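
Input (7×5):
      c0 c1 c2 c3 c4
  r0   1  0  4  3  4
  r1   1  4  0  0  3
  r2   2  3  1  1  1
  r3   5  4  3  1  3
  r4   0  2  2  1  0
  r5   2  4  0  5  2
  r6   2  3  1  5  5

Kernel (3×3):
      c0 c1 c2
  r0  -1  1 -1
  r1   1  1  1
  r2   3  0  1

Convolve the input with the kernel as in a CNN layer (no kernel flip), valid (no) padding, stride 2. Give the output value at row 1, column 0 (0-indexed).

The receptive field on the input at this output position is [2 3 1 / 5 4 3 / 0 2 2]. Elementwise product with the kernel and sum: 2·-1 + 3·1 + 1·-1 + 5·1 + 4·1 + 3·1 + 0·3 + 2·1.

14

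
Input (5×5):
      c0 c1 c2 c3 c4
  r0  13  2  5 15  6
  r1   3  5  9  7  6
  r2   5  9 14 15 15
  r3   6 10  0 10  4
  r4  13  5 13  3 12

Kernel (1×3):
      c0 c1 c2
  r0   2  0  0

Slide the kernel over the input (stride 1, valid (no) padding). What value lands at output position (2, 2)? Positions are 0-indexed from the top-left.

28

The receptive field on the input at this output position is [14 15 15]. Elementwise product with the kernel and sum: 14·2.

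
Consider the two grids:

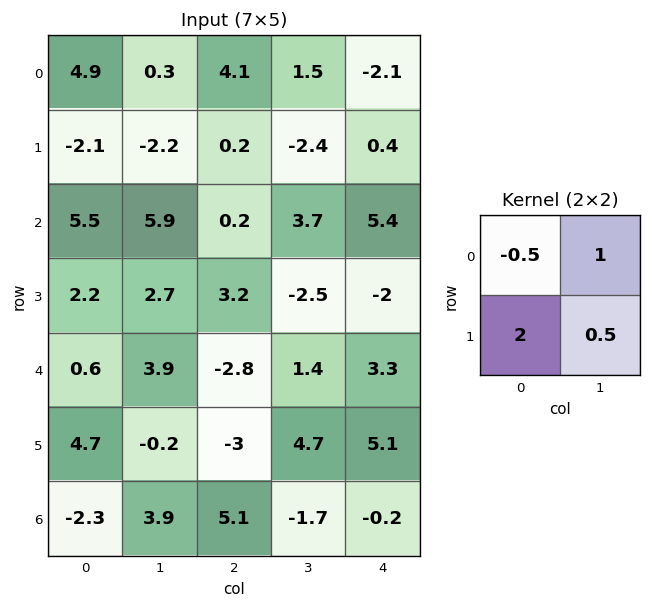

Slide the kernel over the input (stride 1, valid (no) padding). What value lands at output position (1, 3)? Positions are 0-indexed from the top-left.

11.7

The receptive field on the input at this output position is [-2.4 0.4 / 3.7 5.4]. Elementwise product with the kernel and sum: -2.4·-0.5 + 0.4·1 + 3.7·2 + 5.4·0.5.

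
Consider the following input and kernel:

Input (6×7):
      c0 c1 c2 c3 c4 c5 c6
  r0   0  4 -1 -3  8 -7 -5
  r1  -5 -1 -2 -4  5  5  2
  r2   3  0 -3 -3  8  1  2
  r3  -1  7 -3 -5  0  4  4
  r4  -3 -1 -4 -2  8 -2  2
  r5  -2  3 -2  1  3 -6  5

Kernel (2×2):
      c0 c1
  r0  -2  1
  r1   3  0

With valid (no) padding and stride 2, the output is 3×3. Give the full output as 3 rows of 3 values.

Output[0,0]: The receptive field on the input at this output position is [0 4 / -5 -1]. Elementwise product with the kernel and sum: 0·-2 + 4·1 + -5·3.

-11 -7 -8
-9 -6 -15
-1 0 -9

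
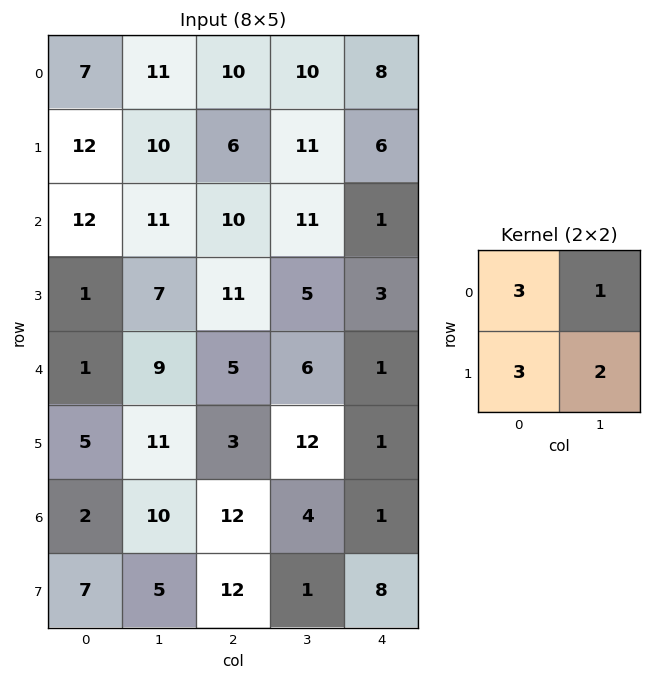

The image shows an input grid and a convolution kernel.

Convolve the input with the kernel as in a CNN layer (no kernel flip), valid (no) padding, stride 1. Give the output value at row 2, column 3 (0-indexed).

55

The receptive field on the input at this output position is [11 1 / 5 3]. Elementwise product with the kernel and sum: 11·3 + 1·1 + 5·3 + 3·2.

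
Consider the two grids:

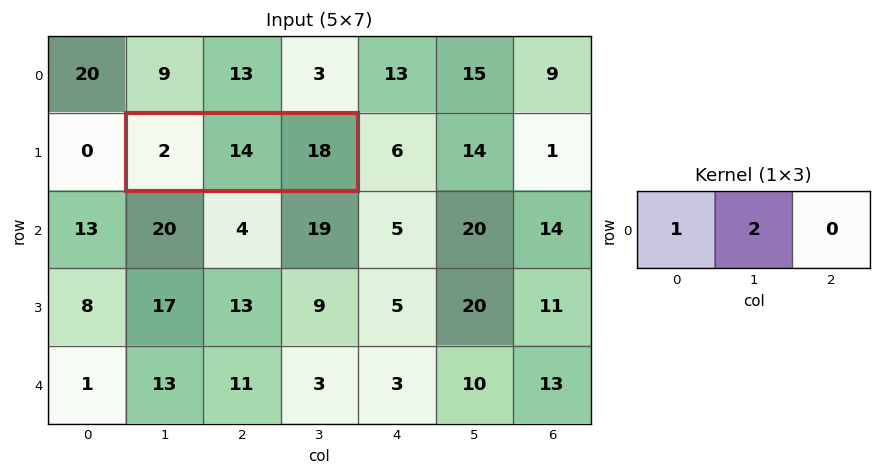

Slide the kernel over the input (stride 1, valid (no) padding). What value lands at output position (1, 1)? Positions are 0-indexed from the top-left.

30

The receptive field on the input at this output position is [2 14 18]. Elementwise product with the kernel and sum: 2·1 + 14·2.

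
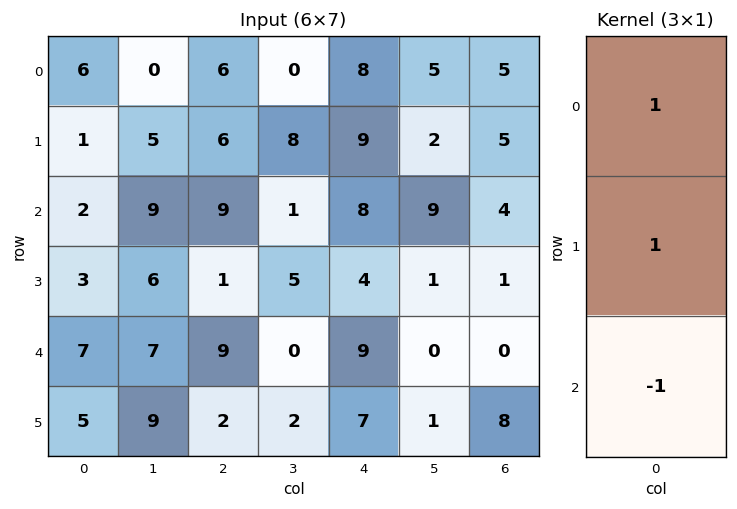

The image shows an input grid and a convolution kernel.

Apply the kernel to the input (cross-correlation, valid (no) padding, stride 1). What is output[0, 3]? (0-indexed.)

The receptive field on the input at this output position is [0 / 8 / 1]. Elementwise product with the kernel and sum: 0·1 + 8·1 + 1·-1.

7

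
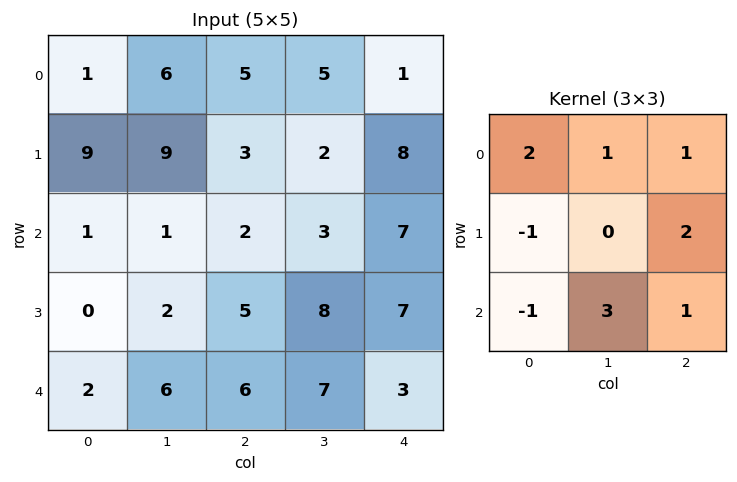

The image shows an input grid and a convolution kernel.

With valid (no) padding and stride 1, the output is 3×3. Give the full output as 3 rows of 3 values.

Output[0,0]: The receptive field on the input at this output position is [1 6 5 / 9 9 3 / 1 1 2]. Elementwise product with the kernel and sum: 1·2 + 6·1 + 5·1 + 9·-1 + 3·2 + 1·-1 + 1·3 + 2·1.

14 25 43
44 49 54
37 40 41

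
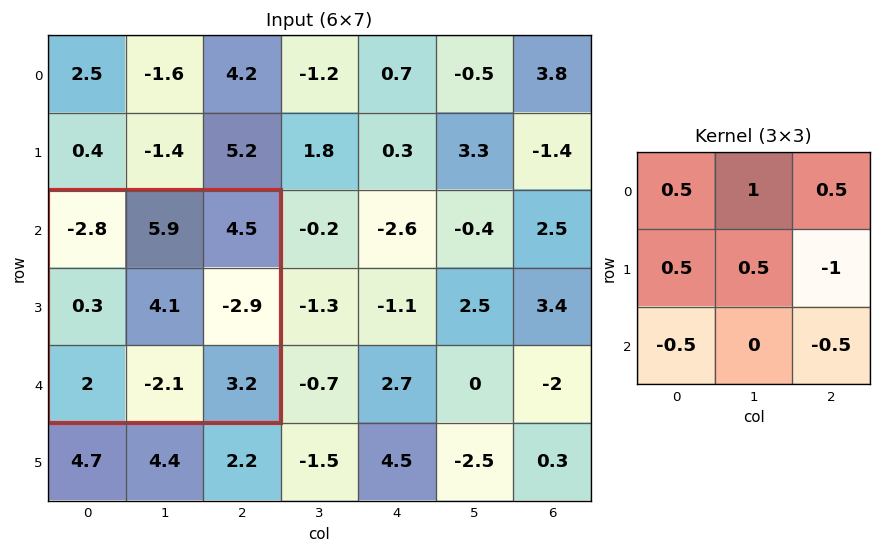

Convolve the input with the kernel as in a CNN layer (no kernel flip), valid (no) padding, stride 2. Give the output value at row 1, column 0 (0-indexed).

9.25

The receptive field on the input at this output position is [-2.8 5.9 4.5 / 0.3 4.1 -2.9 / 2 -2.1 3.2]. Elementwise product with the kernel and sum: -2.8·0.5 + 5.9·1 + 4.5·0.5 + 0.3·0.5 + 4.1·0.5 + -2.9·-1 + 2·-0.5 + 3.2·-0.5.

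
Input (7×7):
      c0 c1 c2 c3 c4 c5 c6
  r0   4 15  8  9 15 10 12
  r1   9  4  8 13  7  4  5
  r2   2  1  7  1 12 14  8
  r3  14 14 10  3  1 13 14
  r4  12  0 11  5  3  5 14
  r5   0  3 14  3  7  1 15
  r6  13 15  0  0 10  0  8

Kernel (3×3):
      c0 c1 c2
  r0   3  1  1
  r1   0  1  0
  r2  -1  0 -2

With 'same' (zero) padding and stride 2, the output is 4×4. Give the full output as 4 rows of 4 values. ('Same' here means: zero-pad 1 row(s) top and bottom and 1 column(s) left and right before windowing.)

-4 -22 -6 8
-13 20 33 12
34 57 21 66
16 26 27 26

Output[0,0]: The receptive field on the zero-padded input at this output position is [0 0 0 / 0 4 15 / 0 9 4]. Elementwise product with the kernel and sum: 0·3 + 0·1 + 0·1 + 4·1 + 0·-1 + 4·-2.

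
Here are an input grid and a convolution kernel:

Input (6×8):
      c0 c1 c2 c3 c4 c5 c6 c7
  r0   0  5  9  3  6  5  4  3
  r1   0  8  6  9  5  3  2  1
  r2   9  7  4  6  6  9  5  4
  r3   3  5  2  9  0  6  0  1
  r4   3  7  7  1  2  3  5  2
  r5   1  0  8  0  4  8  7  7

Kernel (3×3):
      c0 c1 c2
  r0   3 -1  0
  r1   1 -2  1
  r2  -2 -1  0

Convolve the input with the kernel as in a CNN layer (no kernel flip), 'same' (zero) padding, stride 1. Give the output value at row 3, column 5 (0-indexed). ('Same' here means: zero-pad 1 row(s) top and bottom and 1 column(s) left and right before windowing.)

The receptive field on the zero-padded input at this output position is [6 9 5 / 0 6 0 / 2 3 5]. Elementwise product with the kernel and sum: 6·3 + 9·-1 + 0·1 + 6·-2 + 0·1 + 2·-2 + 3·-1.

-10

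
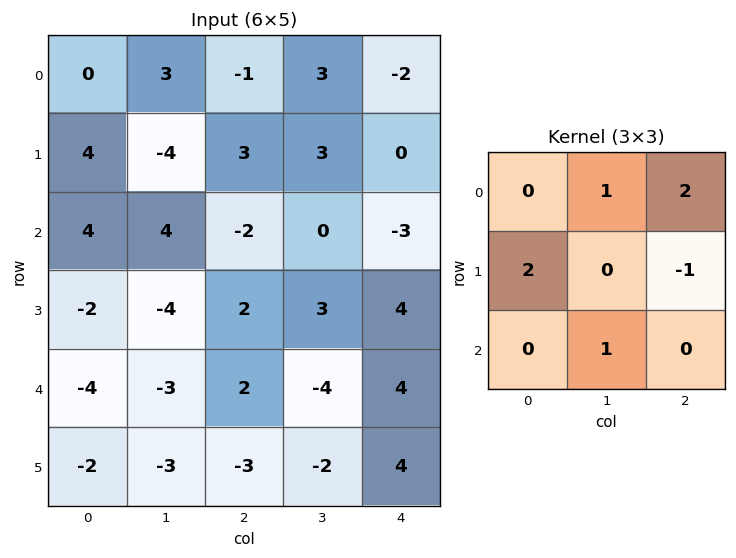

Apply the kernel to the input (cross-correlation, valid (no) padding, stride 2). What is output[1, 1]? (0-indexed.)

-10

The receptive field on the input at this output position is [-2 0 -3 / 2 3 4 / 2 -4 4]. Elementwise product with the kernel and sum: 0·1 + -3·2 + 2·2 + 4·-1 + -4·1.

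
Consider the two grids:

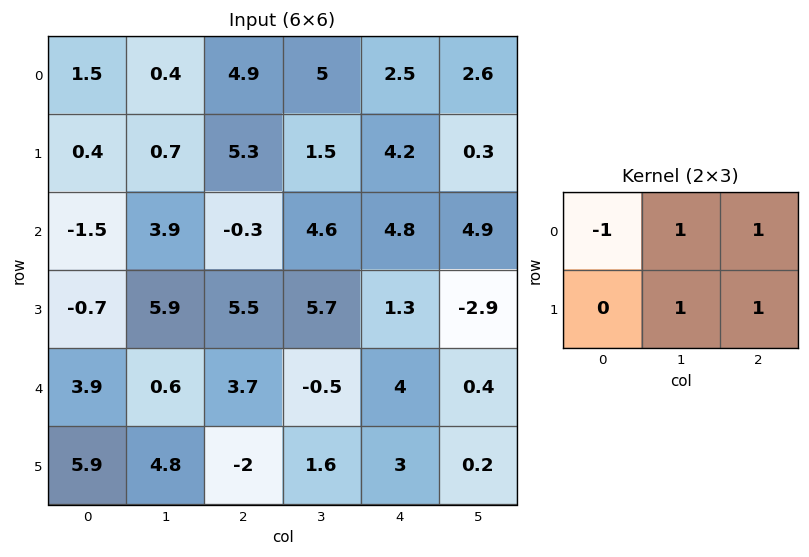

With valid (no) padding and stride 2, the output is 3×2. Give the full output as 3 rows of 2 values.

9.8 8.3
16.5 16.7
3.2 4.4

Output[0,0]: The receptive field on the input at this output position is [1.5 0.4 4.9 / 0.4 0.7 5.3]. Elementwise product with the kernel and sum: 1.5·-1 + 0.4·1 + 4.9·1 + 0.7·1 + 5.3·1.
Output[0,1]: The receptive field on the input at this output position is [4.9 5 2.5 / 5.3 1.5 4.2]. Elementwise product with the kernel and sum: 4.9·-1 + 5·1 + 2.5·1 + 1.5·1 + 4.2·1.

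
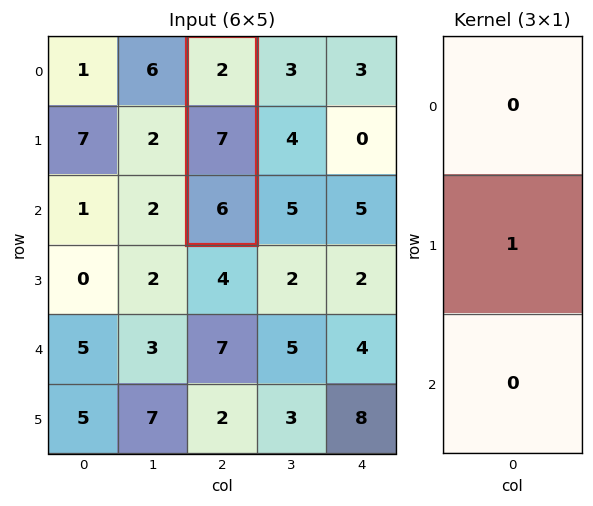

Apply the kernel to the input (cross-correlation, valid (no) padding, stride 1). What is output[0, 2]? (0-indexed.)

7

The receptive field on the input at this output position is [2 / 7 / 6]. Elementwise product with the kernel and sum: 7·1.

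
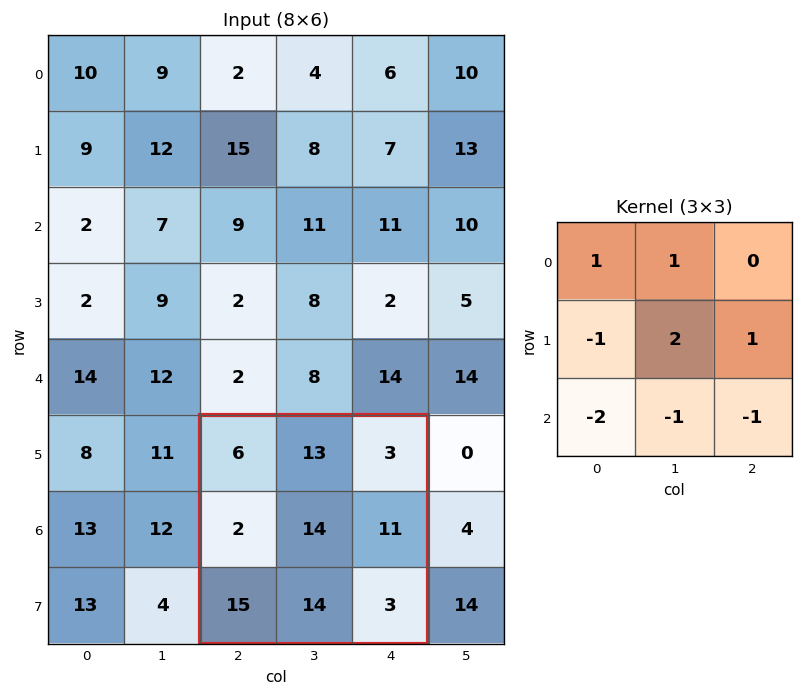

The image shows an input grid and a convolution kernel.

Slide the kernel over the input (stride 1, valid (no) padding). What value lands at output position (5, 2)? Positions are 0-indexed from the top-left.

9

The receptive field on the input at this output position is [6 13 3 / 2 14 11 / 15 14 3]. Elementwise product with the kernel and sum: 6·1 + 13·1 + 2·-1 + 14·2 + 11·1 + 15·-2 + 14·-1 + 3·-1.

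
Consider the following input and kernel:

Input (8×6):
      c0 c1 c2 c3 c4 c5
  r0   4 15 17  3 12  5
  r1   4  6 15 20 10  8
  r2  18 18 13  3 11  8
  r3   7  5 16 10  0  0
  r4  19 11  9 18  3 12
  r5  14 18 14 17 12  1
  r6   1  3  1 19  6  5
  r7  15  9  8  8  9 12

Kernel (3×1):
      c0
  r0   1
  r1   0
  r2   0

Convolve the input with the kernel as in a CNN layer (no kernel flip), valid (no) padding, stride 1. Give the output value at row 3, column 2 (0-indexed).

16

The receptive field on the input at this output position is [16 / 9 / 14]. Elementwise product with the kernel and sum: 16·1.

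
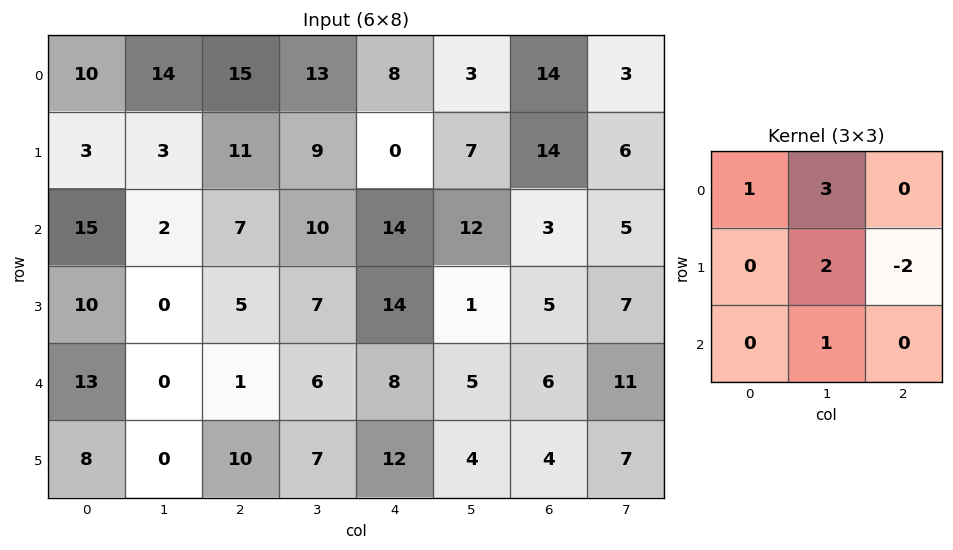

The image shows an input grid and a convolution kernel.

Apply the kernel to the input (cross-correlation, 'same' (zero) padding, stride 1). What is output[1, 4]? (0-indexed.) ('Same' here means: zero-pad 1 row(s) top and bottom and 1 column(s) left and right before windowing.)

37

The receptive field on the zero-padded input at this output position is [13 8 3 / 9 0 7 / 10 14 12]. Elementwise product with the kernel and sum: 13·1 + 8·3 + 0·2 + 7·-2 + 14·1.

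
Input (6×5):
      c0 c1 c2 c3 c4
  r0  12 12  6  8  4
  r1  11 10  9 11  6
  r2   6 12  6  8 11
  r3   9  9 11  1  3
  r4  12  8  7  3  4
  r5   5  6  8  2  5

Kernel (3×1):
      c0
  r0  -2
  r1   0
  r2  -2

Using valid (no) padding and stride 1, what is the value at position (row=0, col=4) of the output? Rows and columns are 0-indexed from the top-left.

The receptive field on the input at this output position is [4 / 6 / 11]. Elementwise product with the kernel and sum: 4·-2 + 11·-2.

-30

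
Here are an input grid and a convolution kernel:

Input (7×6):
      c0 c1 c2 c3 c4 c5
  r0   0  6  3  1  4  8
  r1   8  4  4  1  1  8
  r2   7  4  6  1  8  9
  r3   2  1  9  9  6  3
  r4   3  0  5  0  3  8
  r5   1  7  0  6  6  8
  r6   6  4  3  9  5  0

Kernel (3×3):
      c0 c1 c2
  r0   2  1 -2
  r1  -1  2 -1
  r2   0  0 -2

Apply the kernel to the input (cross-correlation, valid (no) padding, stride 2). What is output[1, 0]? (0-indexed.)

The receptive field on the input at this output position is [7 4 6 / 2 1 9 / 3 0 5]. Elementwise product with the kernel and sum: 7·2 + 4·1 + 6·-2 + 2·-1 + 1·2 + 9·-1 + 5·-2.

-13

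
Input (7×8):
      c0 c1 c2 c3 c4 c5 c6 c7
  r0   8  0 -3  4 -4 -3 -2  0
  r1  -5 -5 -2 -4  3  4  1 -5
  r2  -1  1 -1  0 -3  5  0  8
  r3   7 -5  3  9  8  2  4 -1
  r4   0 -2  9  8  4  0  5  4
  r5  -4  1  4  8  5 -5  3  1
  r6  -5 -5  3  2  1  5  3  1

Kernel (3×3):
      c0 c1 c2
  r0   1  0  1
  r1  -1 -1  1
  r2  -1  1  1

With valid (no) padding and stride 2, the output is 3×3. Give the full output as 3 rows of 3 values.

Output[0,0]: The receptive field on the input at this output position is [8 0 -3 / -5 -5 -2 / -1 1 -1]. Elementwise product with the kernel and sum: 8·1 + -3·1 + -5·-1 + -5·-1 + -2·1 + -1·-1 + 1·1 + -1·1.

14 0 -4
6 -5 -8
19 6 19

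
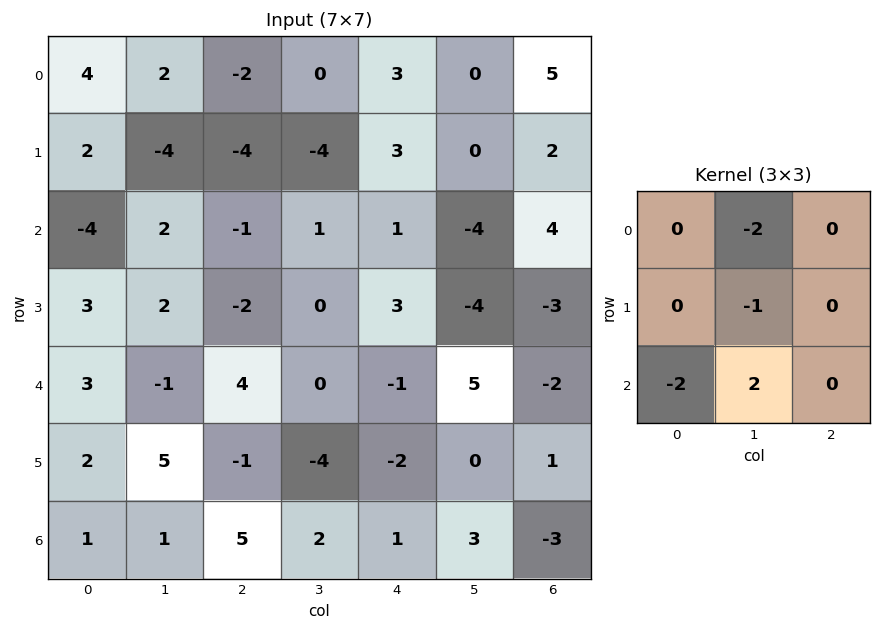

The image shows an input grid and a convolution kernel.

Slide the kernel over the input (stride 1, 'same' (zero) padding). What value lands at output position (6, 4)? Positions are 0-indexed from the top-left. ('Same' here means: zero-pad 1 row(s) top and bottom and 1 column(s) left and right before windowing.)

The receptive field on the zero-padded input at this output position is [-4 -2 0 / 2 1 3 / 0 0 0]. Elementwise product with the kernel and sum: -2·-2 + 1·-1 + 0·-2 + 0·2.

3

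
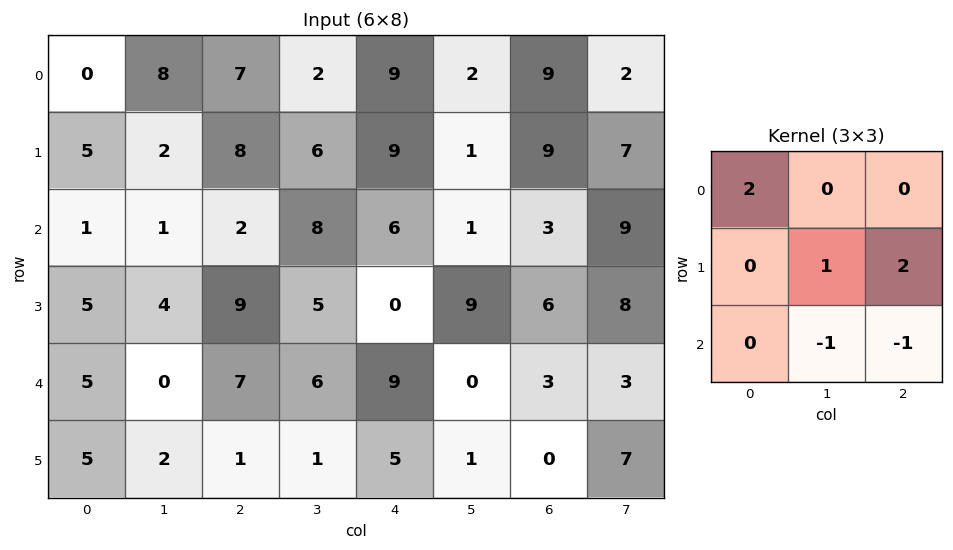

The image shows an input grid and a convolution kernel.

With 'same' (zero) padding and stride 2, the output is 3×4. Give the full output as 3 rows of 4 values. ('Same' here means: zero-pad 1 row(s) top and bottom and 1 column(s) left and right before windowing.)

9 -3 3 -3
-6 8 11 9
-2 25 13 20

Output[0,0]: The receptive field on the zero-padded input at this output position is [0 0 0 / 0 0 8 / 0 5 2]. Elementwise product with the kernel and sum: 0·2 + 0·1 + 8·2 + 5·-1 + 2·-1.
Output[0,1]: The receptive field on the zero-padded input at this output position is [0 0 0 / 8 7 2 / 2 8 6]. Elementwise product with the kernel and sum: 0·2 + 7·1 + 2·2 + 8·-1 + 6·-1.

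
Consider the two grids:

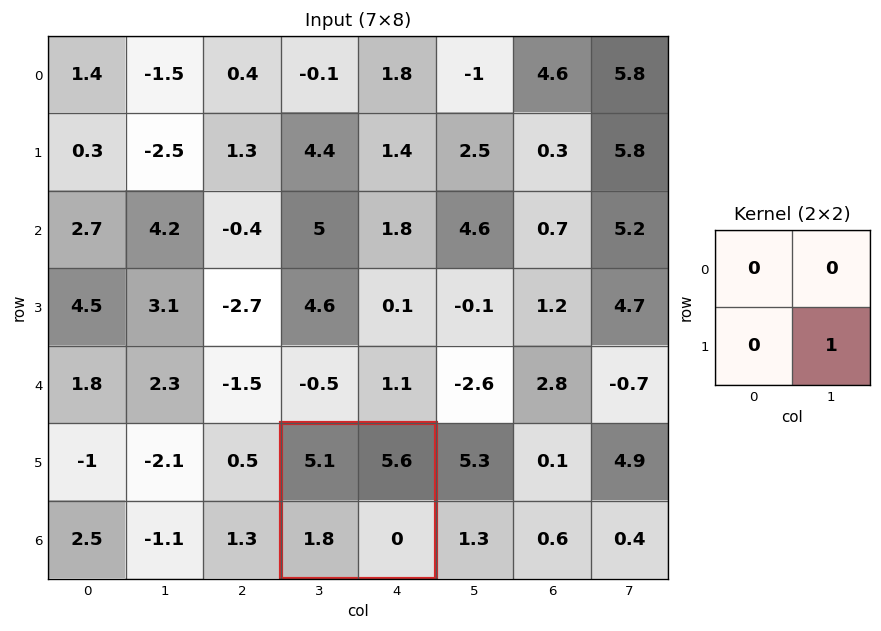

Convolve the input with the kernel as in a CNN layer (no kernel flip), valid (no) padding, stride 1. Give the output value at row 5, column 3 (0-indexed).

0

The receptive field on the input at this output position is [5.1 5.6 / 1.8 0]. Elementwise product with the kernel and sum: 0·1.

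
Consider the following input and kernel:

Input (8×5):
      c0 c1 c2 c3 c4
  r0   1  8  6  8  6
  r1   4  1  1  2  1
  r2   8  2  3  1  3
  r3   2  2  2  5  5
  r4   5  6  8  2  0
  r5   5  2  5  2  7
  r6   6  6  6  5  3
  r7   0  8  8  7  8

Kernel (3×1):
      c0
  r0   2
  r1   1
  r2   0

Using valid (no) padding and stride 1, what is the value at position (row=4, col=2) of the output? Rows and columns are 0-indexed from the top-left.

21

The receptive field on the input at this output position is [8 / 5 / 6]. Elementwise product with the kernel and sum: 8·2 + 5·1.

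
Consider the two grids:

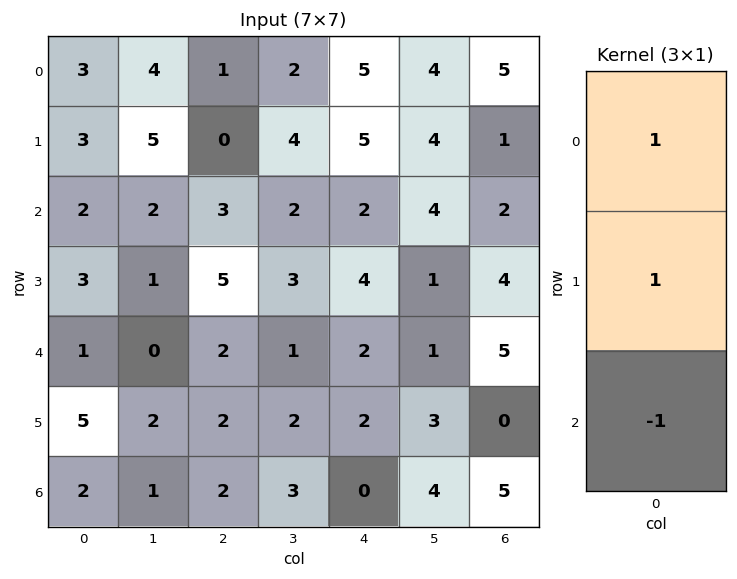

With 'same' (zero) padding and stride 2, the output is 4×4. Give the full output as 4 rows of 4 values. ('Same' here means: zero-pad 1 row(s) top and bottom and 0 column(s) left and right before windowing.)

Output[0,0]: The receptive field on the zero-padded input at this output position is [0 / 3 / 3]. Elementwise product with the kernel and sum: 0·1 + 3·1 + 3·-1.

0 1 0 4
2 -2 3 -1
-1 5 4 9
7 4 2 5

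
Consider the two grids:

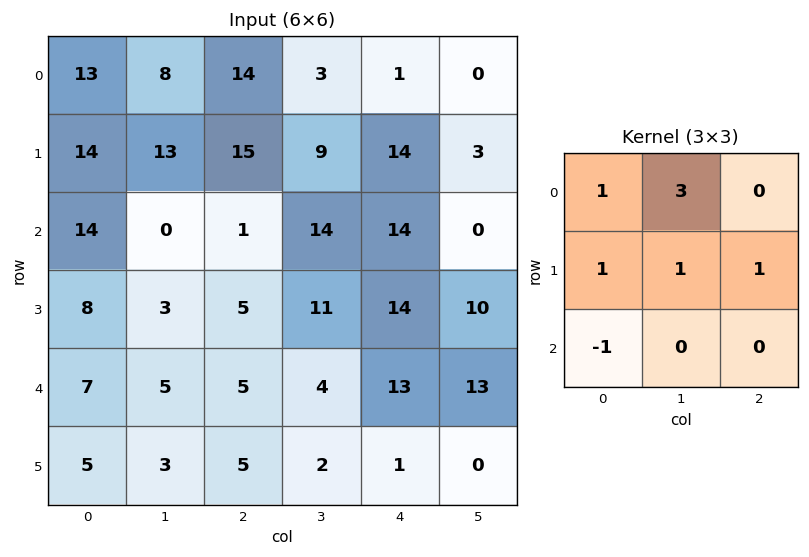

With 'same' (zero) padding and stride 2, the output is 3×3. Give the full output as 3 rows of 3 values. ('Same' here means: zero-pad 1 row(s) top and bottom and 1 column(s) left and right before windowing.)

Output[0,0]: The receptive field on the zero-padded input at this output position is [0 0 0 / 0 13 8 / 0 14 13]. Elementwise product with the kernel and sum: 0·1 + 0·3 + 0·1 + 13·1 + 8·1 + 0·-1.
Output[0,1]: The receptive field on the zero-padded input at this output position is [0 0 0 / 8 14 3 / 13 15 9]. Elementwise product with the kernel and sum: 0·1 + 0·3 + 8·1 + 14·1 + 3·1 + 13·-1.

21 12 -5
56 70 68
36 29 81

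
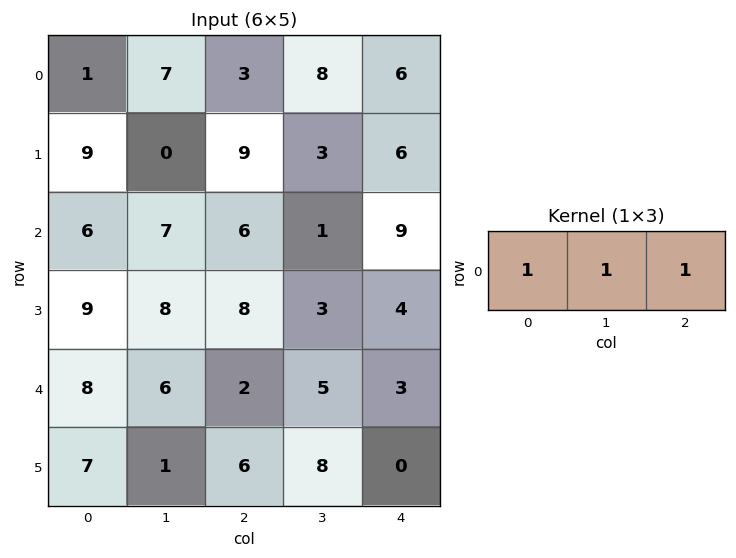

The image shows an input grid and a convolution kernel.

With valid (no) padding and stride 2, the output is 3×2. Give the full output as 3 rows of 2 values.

Output[0,0]: The receptive field on the input at this output position is [1 7 3]. Elementwise product with the kernel and sum: 1·1 + 7·1 + 3·1.

11 17
19 16
16 10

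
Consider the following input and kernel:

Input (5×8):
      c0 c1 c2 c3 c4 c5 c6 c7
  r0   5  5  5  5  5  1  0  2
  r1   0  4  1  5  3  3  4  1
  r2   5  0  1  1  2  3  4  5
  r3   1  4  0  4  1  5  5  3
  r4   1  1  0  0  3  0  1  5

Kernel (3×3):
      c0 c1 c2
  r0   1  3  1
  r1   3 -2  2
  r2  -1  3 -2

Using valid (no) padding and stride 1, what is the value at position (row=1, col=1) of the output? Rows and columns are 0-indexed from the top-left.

The receptive field on the input at this output position is [4 1 5 / 0 1 1 / 4 0 4]. Elementwise product with the kernel and sum: 4·1 + 1·3 + 5·1 + 0·3 + 1·-2 + 1·2 + 4·-1 + 0·3 + 4·-2.

0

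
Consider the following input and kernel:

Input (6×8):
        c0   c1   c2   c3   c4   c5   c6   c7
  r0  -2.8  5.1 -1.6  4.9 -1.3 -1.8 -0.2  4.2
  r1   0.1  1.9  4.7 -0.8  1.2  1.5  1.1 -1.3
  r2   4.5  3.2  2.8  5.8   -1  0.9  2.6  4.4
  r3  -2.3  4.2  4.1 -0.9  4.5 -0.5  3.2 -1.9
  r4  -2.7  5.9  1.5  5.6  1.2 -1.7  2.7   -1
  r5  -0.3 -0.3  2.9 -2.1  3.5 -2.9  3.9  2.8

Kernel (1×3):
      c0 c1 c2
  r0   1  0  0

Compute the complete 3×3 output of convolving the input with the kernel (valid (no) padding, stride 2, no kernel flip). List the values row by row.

Output[0,0]: The receptive field on the input at this output position is [-2.8 5.1 -1.6]. Elementwise product with the kernel and sum: -2.8·1.

-2.8 -1.6 -1.3
4.5 2.8 -1
-2.7 1.5 1.2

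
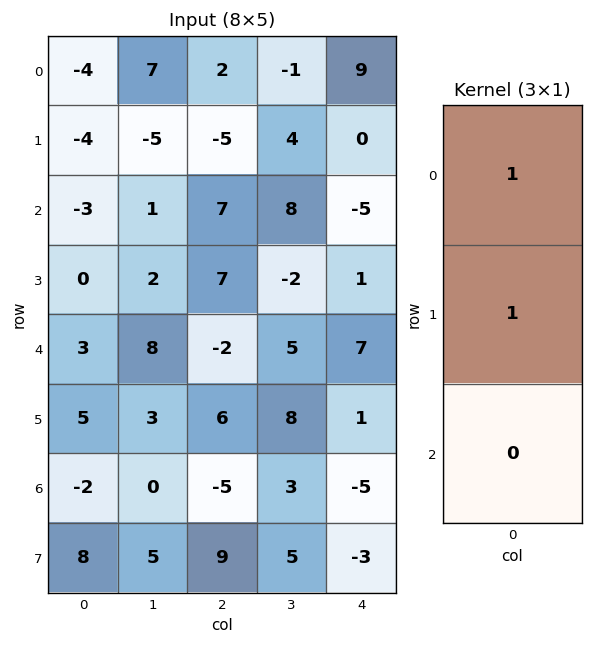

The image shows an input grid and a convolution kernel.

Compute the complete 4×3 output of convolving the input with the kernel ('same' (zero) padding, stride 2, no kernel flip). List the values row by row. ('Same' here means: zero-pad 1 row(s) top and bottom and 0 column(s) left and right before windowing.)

-4 2 9
-7 2 -5
3 5 8
3 1 -4

Output[0,0]: The receptive field on the zero-padded input at this output position is [0 / -4 / -4]. Elementwise product with the kernel and sum: 0·1 + -4·1.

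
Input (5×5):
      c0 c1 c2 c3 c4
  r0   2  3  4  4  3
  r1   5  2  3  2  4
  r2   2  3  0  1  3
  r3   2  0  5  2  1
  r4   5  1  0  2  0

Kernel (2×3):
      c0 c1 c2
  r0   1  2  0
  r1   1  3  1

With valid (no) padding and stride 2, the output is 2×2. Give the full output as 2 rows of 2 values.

22 25
15 14

Output[0,0]: The receptive field on the input at this output position is [2 3 4 / 5 2 3]. Elementwise product with the kernel and sum: 2·1 + 3·2 + 5·1 + 2·3 + 3·1.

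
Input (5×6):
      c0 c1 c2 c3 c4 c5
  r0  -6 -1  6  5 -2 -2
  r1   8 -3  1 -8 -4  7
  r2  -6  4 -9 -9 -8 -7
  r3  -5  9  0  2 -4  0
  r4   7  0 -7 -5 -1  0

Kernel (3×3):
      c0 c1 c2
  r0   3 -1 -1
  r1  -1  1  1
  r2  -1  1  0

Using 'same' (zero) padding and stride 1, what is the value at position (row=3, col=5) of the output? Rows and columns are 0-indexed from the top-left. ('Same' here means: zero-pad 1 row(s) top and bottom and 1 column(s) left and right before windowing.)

The receptive field on the zero-padded input at this output position is [-8 -7 0 / -4 0 0 / -1 0 0]. Elementwise product with the kernel and sum: -8·3 + -7·-1 + 0·-1 + -4·-1 + 0·1 + 0·1 + -1·-1 + 0·1.

-12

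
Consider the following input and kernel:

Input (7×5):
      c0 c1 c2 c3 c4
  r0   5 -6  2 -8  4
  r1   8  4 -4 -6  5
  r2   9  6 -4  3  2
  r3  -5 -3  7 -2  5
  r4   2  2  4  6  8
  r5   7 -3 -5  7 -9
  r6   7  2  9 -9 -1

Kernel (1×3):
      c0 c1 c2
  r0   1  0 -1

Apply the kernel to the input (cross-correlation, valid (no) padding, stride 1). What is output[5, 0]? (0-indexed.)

The receptive field on the input at this output position is [7 -3 -5]. Elementwise product with the kernel and sum: 7·1 + -5·-1.

12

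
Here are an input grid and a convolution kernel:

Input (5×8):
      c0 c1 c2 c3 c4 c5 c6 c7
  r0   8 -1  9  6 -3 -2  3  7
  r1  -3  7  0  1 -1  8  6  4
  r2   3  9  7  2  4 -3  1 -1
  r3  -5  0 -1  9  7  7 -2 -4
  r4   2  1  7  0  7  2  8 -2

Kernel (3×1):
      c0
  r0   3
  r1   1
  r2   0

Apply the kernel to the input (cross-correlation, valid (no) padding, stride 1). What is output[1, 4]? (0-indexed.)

1

The receptive field on the input at this output position is [-1 / 4 / 7]. Elementwise product with the kernel and sum: -1·3 + 4·1.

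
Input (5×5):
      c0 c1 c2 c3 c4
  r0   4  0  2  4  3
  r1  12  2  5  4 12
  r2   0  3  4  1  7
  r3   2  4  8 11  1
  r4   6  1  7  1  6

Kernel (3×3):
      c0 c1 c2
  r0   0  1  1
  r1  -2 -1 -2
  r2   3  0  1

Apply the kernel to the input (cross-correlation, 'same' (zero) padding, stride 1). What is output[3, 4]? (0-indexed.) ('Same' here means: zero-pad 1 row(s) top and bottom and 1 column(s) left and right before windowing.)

-13

The receptive field on the zero-padded input at this output position is [1 7 0 / 11 1 0 / 1 6 0]. Elementwise product with the kernel and sum: 7·1 + 0·1 + 11·-2 + 1·-1 + 0·-2 + 1·3 + 0·1.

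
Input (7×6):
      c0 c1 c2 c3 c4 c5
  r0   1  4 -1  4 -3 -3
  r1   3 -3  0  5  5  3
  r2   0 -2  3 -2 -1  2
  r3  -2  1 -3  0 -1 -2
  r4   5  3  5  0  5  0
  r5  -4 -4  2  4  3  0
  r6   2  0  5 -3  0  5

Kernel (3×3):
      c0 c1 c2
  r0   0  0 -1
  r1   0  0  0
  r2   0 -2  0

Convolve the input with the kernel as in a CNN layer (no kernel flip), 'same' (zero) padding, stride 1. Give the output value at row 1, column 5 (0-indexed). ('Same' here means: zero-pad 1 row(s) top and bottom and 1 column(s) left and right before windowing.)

-4

The receptive field on the zero-padded input at this output position is [-3 -3 0 / 5 3 0 / -1 2 0]. Elementwise product with the kernel and sum: 0·-1 + 2·-2.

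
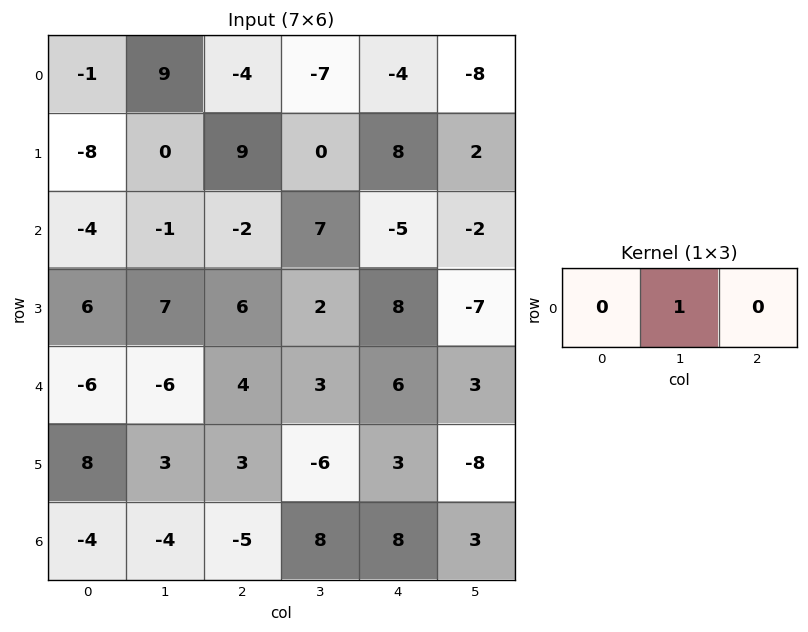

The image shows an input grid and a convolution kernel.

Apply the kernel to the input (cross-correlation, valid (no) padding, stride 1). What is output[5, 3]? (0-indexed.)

3

The receptive field on the input at this output position is [-6 3 -8]. Elementwise product with the kernel and sum: 3·1.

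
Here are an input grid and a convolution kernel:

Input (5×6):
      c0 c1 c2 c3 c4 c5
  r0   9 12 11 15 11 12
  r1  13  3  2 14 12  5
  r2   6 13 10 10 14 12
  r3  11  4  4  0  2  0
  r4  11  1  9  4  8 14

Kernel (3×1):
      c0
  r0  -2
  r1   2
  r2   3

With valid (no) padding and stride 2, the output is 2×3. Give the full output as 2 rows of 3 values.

Output[0,0]: The receptive field on the input at this output position is [9 / 13 / 6]. Elementwise product with the kernel and sum: 9·-2 + 13·2 + 6·3.
Output[0,1]: The receptive field on the input at this output position is [11 / 2 / 10]. Elementwise product with the kernel and sum: 11·-2 + 2·2 + 10·3.

26 12 44
43 15 0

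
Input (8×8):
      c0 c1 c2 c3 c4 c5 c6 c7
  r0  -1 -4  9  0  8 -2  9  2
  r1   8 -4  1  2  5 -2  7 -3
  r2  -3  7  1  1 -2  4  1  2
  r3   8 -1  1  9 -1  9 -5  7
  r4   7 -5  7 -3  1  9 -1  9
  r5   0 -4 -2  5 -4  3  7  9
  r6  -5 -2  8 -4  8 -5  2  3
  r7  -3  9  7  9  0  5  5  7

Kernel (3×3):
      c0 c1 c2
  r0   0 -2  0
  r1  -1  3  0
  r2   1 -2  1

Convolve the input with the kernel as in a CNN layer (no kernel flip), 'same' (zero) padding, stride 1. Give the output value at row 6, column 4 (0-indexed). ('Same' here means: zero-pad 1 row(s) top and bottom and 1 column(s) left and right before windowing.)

The receptive field on the zero-padded input at this output position is [5 -4 3 / -4 8 -5 / 9 0 5]. Elementwise product with the kernel and sum: -4·-2 + -4·-1 + 8·3 + 9·1 + 0·-2 + 5·1.

50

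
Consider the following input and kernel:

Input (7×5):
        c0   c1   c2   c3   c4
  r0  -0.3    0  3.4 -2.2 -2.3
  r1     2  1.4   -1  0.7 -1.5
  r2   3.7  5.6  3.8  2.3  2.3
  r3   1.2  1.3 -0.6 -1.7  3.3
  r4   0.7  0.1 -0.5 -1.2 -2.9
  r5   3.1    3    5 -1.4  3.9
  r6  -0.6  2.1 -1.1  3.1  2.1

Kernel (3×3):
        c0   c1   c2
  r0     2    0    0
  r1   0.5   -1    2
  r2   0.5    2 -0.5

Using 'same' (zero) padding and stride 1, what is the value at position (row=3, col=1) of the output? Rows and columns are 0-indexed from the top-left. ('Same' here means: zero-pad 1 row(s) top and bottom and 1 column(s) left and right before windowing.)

The receptive field on the zero-padded input at this output position is [3.7 5.6 3.8 / 1.2 1.3 -0.6 / 0.7 0.1 -0.5]. Elementwise product with the kernel and sum: 3.7·2 + 1.2·0.5 + 1.3·-1 + -0.6·2 + 0.7·0.5 + 0.1·2 + -0.5·-0.5.

6.3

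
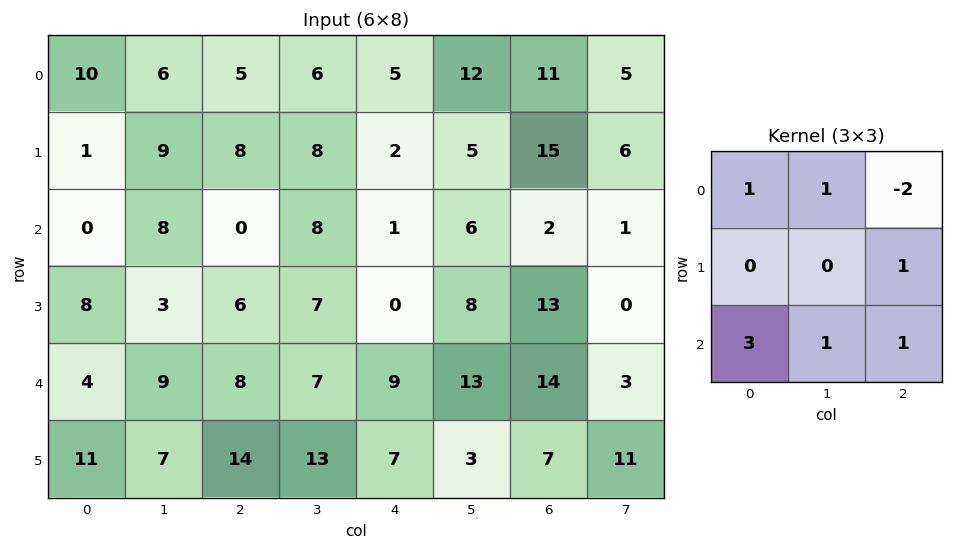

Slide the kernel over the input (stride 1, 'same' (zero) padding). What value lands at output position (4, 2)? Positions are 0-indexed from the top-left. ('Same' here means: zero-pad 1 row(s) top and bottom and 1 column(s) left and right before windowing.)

The receptive field on the zero-padded input at this output position is [3 6 7 / 9 8 7 / 7 14 13]. Elementwise product with the kernel and sum: 3·1 + 6·1 + 7·-2 + 7·1 + 7·3 + 14·1 + 13·1.

50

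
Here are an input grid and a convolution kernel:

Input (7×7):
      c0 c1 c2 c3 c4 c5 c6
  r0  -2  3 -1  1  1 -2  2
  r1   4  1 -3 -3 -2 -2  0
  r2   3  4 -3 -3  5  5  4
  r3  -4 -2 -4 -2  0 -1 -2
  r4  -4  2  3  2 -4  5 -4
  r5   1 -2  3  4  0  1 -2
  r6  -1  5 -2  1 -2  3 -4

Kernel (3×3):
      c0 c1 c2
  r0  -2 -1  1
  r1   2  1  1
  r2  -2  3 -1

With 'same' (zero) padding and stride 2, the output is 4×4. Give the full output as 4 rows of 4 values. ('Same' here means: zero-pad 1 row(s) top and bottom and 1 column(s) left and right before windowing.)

12 -2 3 2
-6 -6 15 14
5 24 -1 2
1 14 -4 2

Output[0,0]: The receptive field on the zero-padded input at this output position is [0 0 0 / 0 -2 3 / 0 4 1]. Elementwise product with the kernel and sum: 0·-2 + 0·-1 + 0·1 + 0·2 + -2·1 + 3·1 + 0·-2 + 4·3 + 1·-1.
Output[0,1]: The receptive field on the zero-padded input at this output position is [0 0 0 / 3 -1 1 / 1 -3 -3]. Elementwise product with the kernel and sum: 0·-2 + 0·-1 + 0·1 + 3·2 + -1·1 + 1·1 + 1·-2 + -3·3 + -3·-1.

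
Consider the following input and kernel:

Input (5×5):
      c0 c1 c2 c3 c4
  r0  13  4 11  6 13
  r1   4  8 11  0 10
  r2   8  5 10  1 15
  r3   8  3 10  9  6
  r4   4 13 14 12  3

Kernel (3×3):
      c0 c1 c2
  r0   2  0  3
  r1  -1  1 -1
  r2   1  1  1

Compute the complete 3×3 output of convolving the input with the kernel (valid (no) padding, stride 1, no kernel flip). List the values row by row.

Output[0,0]: The receptive field on the input at this output position is [13 4 11 / 4 8 11 / 8 5 10]. Elementwise product with the kernel and sum: 13·2 + 11·3 + 4·-1 + 8·1 + 11·-1 + 8·1 + 5·1 + 10·1.

75 45 66
49 42 53
62 50 87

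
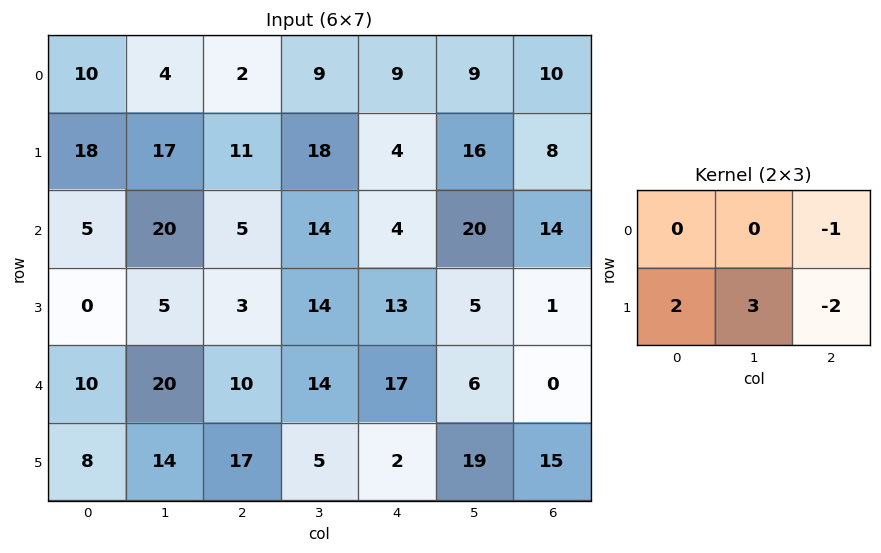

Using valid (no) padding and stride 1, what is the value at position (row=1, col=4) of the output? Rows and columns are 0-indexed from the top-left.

32

The receptive field on the input at this output position is [4 16 8 / 4 20 14]. Elementwise product with the kernel and sum: 8·-1 + 4·2 + 20·3 + 14·-2.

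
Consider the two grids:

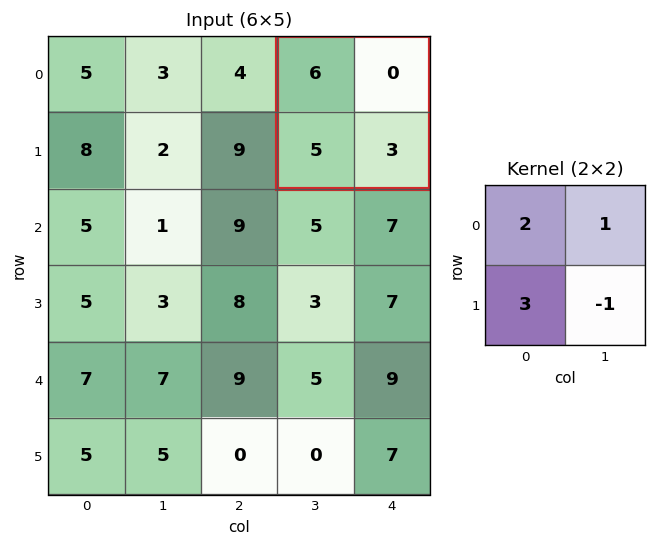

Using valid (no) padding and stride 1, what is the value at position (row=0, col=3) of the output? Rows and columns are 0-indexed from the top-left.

The receptive field on the input at this output position is [6 0 / 5 3]. Elementwise product with the kernel and sum: 6·2 + 0·1 + 5·3 + 3·-1.

24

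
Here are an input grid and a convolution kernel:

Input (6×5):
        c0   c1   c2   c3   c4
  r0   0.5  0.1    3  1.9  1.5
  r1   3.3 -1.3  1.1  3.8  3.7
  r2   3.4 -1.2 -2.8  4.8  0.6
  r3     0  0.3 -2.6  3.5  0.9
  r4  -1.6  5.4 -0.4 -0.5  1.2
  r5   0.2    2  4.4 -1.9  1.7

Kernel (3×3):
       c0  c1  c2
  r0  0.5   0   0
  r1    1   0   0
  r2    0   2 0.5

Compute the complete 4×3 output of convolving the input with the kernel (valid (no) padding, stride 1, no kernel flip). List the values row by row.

Output[0,0]: The receptive field on the input at this output position is [0.5 0.1 3 / 3.3 -1.3 1.1 / 3.4 -1.2 -2.8]. Elementwise product with the kernel and sum: 0.5·0.5 + 3.3·1 + -1.2·2 + -2.8·0.5.

-0.25 -4.45 12.5
4.35 -5.3 5.2
12.3 -1.35 -4.4
4.6 13.4 -4.65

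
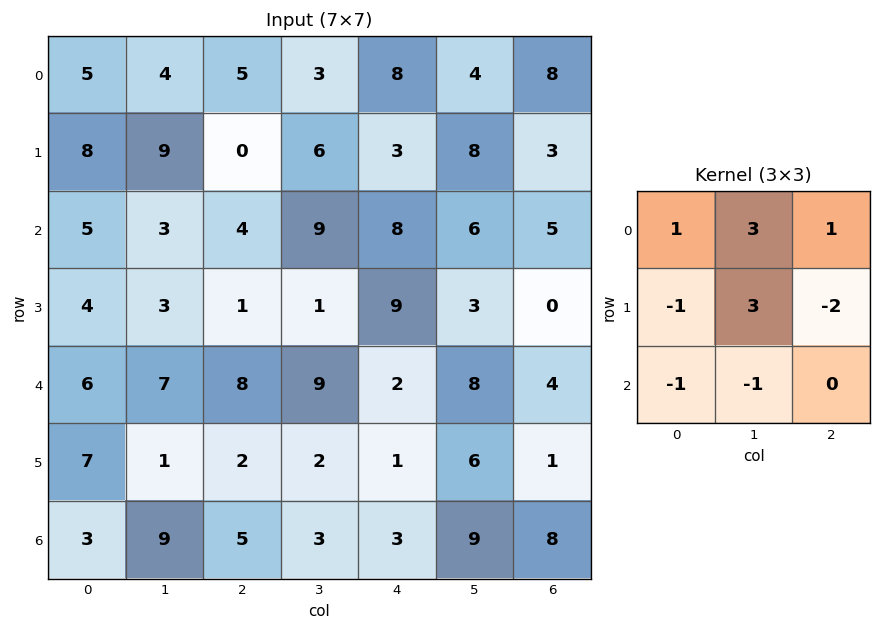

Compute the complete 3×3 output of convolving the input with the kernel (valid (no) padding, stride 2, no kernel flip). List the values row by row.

33 21 29
8 6 21
15 31 33

Output[0,0]: The receptive field on the input at this output position is [5 4 5 / 8 9 0 / 5 3 4]. Elementwise product with the kernel and sum: 5·1 + 4·3 + 5·1 + 8·-1 + 9·3 + 0·-2 + 5·-1 + 3·-1.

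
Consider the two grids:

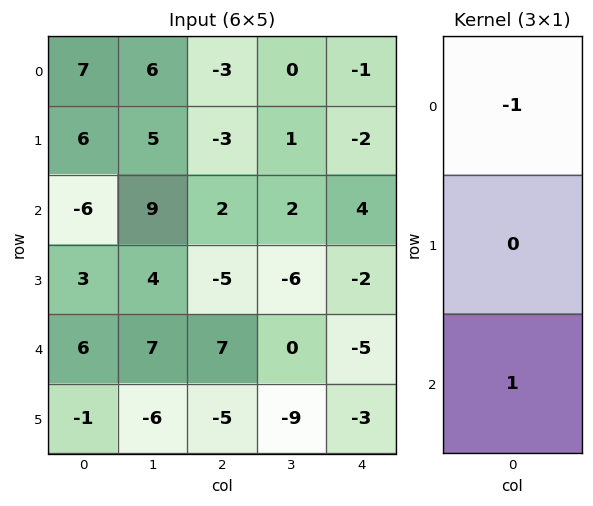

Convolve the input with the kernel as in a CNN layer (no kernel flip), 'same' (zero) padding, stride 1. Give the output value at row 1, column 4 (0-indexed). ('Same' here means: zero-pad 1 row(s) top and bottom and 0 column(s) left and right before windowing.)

5

The receptive field on the zero-padded input at this output position is [-1 / -2 / 4]. Elementwise product with the kernel and sum: -1·-1 + 4·1.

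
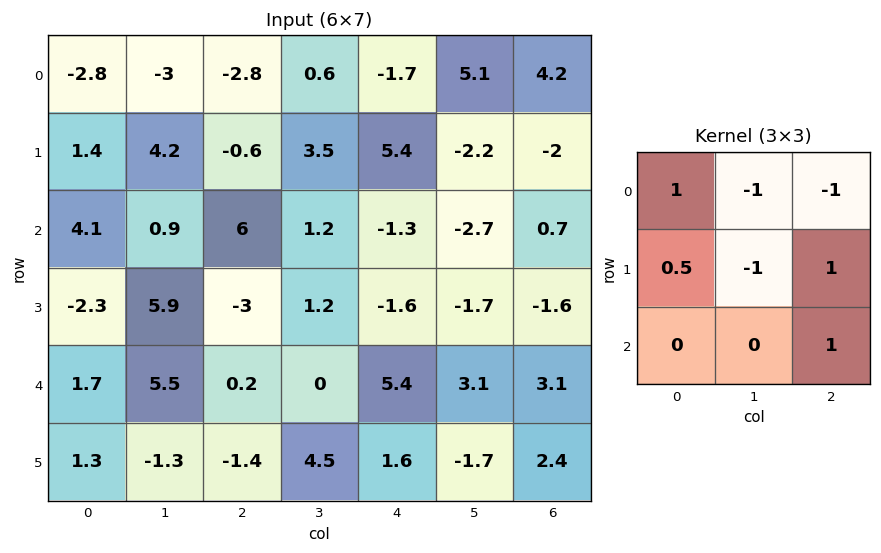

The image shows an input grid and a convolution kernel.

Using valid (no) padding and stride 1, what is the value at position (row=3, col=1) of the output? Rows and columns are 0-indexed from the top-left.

The receptive field on the input at this output position is [5.9 -3 1.2 / 5.5 0.2 0 / -1.3 -1.4 4.5]. Elementwise product with the kernel and sum: 5.9·1 + -3·-1 + 1.2·-1 + 5.5·0.5 + 0.2·-1 + 0·1 + 4.5·1.

14.75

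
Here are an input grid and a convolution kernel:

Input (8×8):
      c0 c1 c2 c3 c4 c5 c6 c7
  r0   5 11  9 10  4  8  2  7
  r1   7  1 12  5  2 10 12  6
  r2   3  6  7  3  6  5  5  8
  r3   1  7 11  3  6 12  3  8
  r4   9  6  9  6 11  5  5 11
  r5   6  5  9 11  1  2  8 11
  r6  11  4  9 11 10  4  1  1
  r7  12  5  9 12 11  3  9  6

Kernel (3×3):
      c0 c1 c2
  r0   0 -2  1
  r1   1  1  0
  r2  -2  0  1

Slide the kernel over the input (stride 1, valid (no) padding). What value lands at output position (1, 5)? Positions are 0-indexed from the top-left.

-24

The receptive field on the input at this output position is [10 12 6 / 5 5 8 / 12 3 8]. Elementwise product with the kernel and sum: 12·-2 + 6·1 + 5·1 + 5·1 + 12·-2 + 8·1.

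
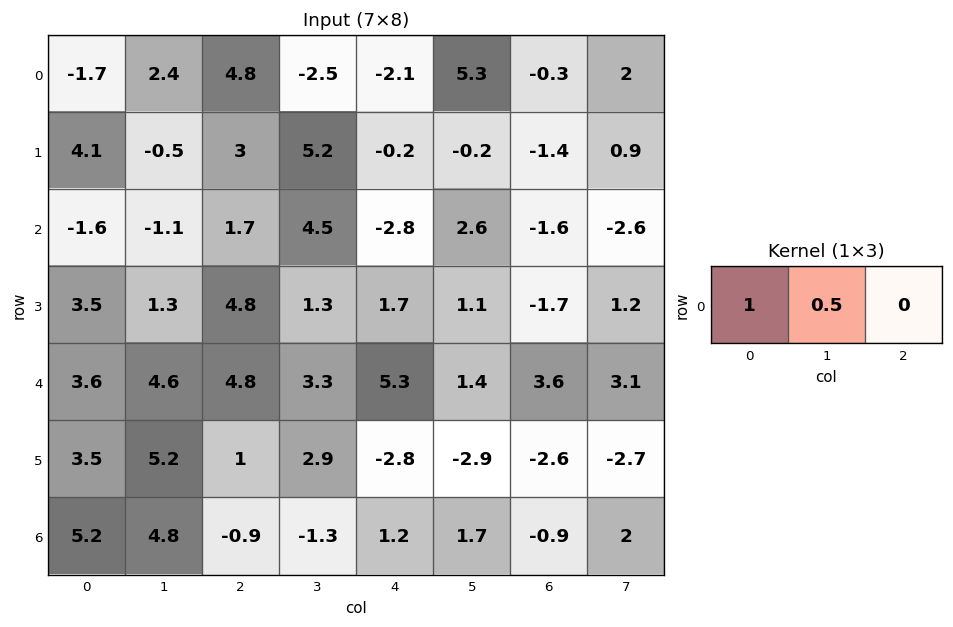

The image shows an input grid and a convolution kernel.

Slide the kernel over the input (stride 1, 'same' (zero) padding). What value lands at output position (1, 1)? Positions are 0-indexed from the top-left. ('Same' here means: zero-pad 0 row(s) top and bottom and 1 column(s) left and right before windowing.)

3.85

The receptive field on the zero-padded input at this output position is [4.1 -0.5 3]. Elementwise product with the kernel and sum: 4.1·1 + -0.5·0.5.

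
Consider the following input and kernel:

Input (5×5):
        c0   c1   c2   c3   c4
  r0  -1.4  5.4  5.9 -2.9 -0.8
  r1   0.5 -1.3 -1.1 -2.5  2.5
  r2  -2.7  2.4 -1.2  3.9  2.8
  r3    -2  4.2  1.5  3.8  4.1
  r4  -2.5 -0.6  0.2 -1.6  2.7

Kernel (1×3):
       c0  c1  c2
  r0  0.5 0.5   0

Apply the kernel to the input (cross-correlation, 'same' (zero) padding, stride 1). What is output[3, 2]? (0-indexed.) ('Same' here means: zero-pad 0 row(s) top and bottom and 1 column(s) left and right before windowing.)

2.85

The receptive field on the zero-padded input at this output position is [4.2 1.5 3.8]. Elementwise product with the kernel and sum: 4.2·0.5 + 1.5·0.5.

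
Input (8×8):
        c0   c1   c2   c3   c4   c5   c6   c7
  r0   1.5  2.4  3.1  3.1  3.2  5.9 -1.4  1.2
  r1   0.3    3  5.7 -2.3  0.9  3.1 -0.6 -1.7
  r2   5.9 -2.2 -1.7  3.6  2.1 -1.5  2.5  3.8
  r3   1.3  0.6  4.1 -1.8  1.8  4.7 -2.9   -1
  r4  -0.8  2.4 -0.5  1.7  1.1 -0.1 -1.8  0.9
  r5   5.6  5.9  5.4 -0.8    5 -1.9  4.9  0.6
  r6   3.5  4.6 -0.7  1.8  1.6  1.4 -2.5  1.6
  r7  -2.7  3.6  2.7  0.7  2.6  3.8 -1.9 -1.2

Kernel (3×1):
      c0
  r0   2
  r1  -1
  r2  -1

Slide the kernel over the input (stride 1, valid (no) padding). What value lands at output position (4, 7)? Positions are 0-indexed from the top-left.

-0.4

The receptive field on the input at this output position is [0.9 / 0.6 / 1.6]. Elementwise product with the kernel and sum: 0.9·2 + 0.6·-1 + 1.6·-1.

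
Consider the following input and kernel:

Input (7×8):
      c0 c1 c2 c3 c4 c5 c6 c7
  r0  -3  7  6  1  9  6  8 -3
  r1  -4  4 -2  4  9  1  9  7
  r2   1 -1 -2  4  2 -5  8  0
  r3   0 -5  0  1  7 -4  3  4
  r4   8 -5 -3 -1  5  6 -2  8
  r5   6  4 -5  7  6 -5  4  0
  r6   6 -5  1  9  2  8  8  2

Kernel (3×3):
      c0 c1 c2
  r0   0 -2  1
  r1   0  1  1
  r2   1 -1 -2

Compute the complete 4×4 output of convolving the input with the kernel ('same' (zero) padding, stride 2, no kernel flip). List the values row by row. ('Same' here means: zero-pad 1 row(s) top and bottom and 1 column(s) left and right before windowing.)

0 5 8 -17
22 3 -18 -18
-16 -8 4 -5
-7 27 -7 2

Output[0,0]: The receptive field on the zero-padded input at this output position is [0 0 0 / 0 -3 7 / 0 -4 4]. Elementwise product with the kernel and sum: 0·-2 + 0·1 + -3·1 + 7·1 + 0·1 + -4·-1 + 4·-2.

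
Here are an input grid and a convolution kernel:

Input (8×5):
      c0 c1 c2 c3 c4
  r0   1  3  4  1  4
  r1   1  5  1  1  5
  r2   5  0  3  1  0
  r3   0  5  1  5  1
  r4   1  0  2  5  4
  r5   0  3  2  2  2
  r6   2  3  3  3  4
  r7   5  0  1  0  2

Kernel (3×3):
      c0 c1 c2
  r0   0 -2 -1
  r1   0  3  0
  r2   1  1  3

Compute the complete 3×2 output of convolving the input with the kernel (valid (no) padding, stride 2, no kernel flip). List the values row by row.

Output[0,0]: The receptive field on the input at this output position is [1 3 4 / 1 5 1 / 5 0 3]. Elementwise product with the kernel and sum: 3·-2 + 4·-1 + 5·3 + 5·1 + 0·1 + 3·3.

19 1
19 32
21 10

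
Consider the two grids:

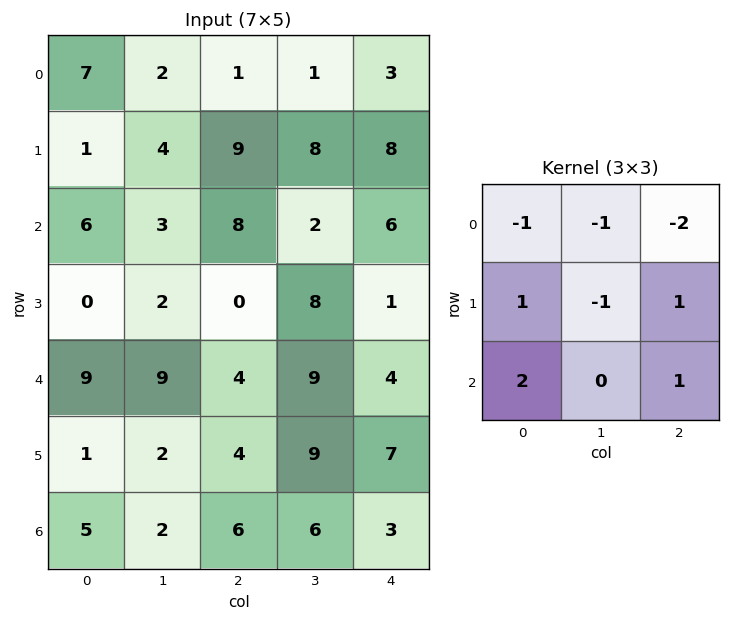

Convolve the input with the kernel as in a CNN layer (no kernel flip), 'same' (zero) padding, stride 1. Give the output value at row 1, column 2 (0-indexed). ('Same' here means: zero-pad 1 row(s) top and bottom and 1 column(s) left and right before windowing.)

6

The receptive field on the zero-padded input at this output position is [2 1 1 / 4 9 8 / 3 8 2]. Elementwise product with the kernel and sum: 2·-1 + 1·-1 + 1·-2 + 4·1 + 9·-1 + 8·1 + 3·2 + 2·1.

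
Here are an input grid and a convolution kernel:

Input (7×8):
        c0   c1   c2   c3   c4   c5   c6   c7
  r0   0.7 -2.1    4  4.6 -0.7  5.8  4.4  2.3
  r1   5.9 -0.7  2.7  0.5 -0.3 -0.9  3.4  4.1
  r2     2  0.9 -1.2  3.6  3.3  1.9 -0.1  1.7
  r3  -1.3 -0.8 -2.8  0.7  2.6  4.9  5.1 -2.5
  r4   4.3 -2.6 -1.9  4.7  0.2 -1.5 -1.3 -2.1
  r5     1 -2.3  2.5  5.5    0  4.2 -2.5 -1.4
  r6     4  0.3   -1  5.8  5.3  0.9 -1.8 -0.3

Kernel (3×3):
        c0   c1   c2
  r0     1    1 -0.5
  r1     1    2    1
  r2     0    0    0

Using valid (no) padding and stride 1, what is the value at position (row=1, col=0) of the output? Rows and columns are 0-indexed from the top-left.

6.45

The receptive field on the input at this output position is [5.9 -0.7 2.7 / 2 0.9 -1.2 / -1.3 -0.8 -2.8]. Elementwise product with the kernel and sum: 5.9·1 + -0.7·1 + 2.7·-0.5 + 2·1 + 0.9·2 + -1.2·1.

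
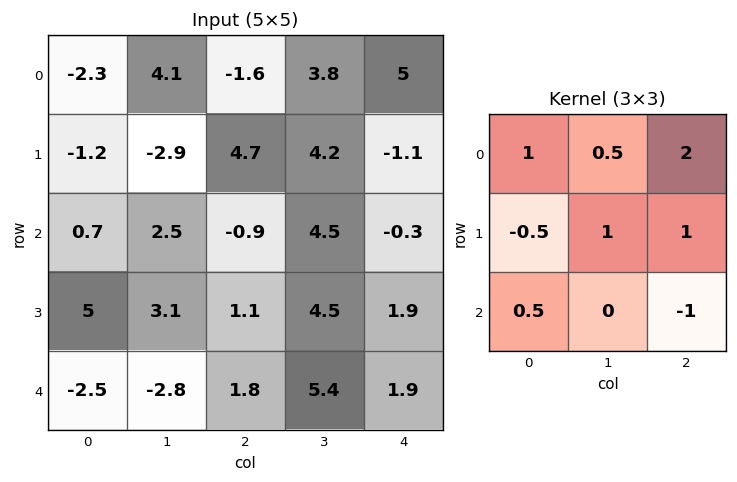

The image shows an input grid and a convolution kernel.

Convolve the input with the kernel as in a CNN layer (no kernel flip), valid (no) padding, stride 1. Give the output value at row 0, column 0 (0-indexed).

0.2

The receptive field on the input at this output position is [-2.3 4.1 -1.6 / -1.2 -2.9 4.7 / 0.7 2.5 -0.9]. Elementwise product with the kernel and sum: -2.3·1 + 4.1·0.5 + -1.6·2 + -1.2·-0.5 + -2.9·1 + 4.7·1 + 0.7·0.5 + -0.9·-1.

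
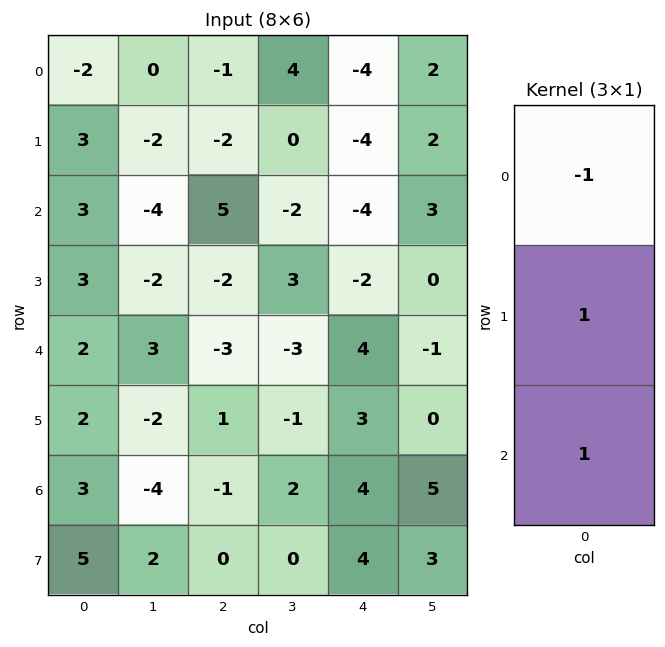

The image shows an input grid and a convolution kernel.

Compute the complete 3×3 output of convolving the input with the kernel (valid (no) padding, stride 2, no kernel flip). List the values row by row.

Output[0,0]: The receptive field on the input at this output position is [-2 / 3 / 3]. Elementwise product with the kernel and sum: -2·-1 + 3·1 + 3·1.
Output[0,1]: The receptive field on the input at this output position is [-1 / -2 / 5]. Elementwise product with the kernel and sum: -1·-1 + -2·1 + 5·1.

8 4 -4
2 -10 6
3 3 3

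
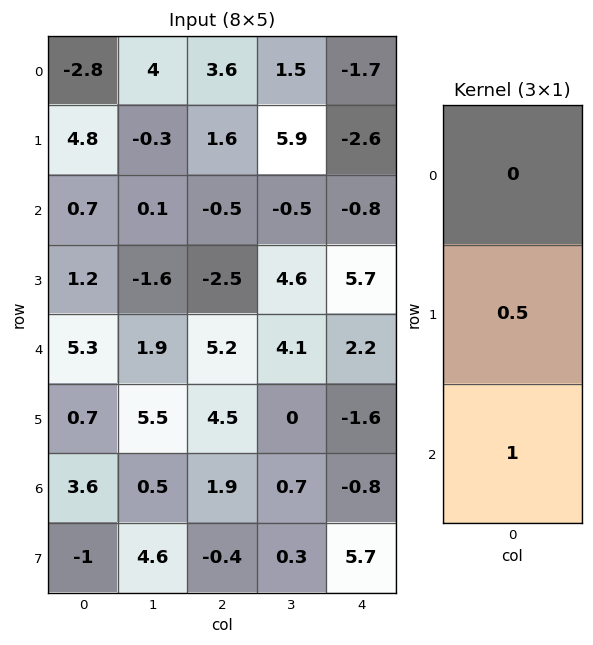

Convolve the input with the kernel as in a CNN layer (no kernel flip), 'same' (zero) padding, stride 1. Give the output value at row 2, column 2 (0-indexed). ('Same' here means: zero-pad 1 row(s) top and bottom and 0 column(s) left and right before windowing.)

The receptive field on the zero-padded input at this output position is [1.6 / -0.5 / -2.5]. Elementwise product with the kernel and sum: -0.5·0.5 + -2.5·1.

-2.75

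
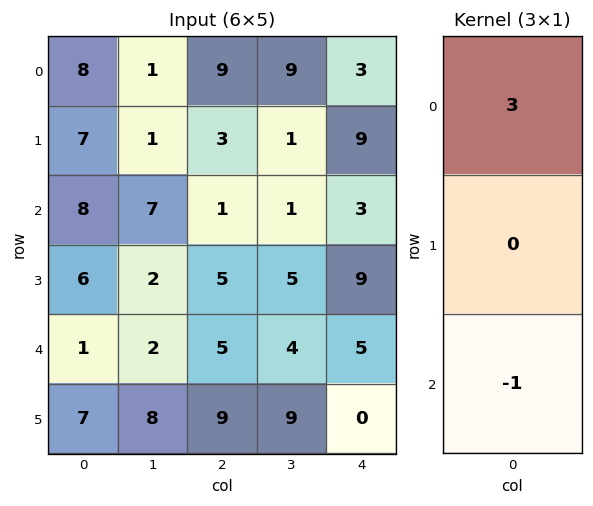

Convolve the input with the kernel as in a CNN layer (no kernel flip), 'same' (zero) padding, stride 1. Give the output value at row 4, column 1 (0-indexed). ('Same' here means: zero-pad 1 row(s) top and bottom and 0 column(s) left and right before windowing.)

-2

The receptive field on the zero-padded input at this output position is [2 / 2 / 8]. Elementwise product with the kernel and sum: 2·3 + 8·-1.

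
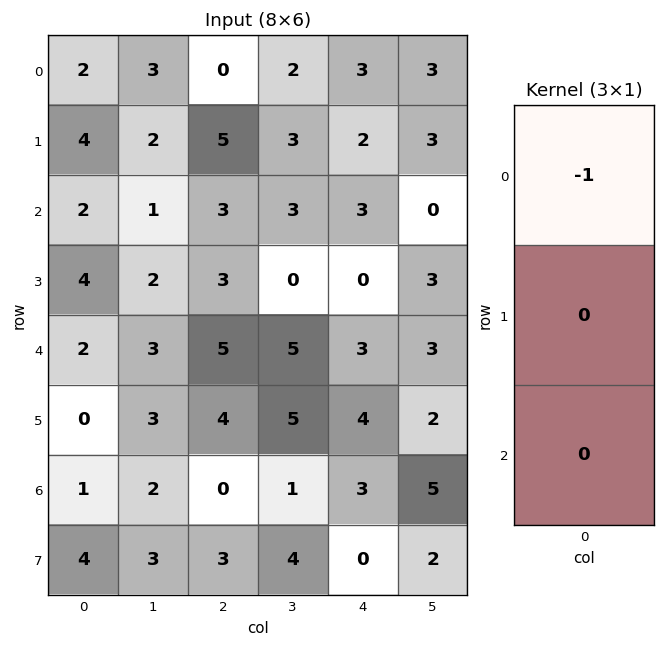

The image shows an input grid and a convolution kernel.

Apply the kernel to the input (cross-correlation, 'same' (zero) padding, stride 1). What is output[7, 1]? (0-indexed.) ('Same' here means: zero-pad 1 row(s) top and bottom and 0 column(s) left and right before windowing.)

-2

The receptive field on the zero-padded input at this output position is [2 / 3 / 0]. Elementwise product with the kernel and sum: 2·-1.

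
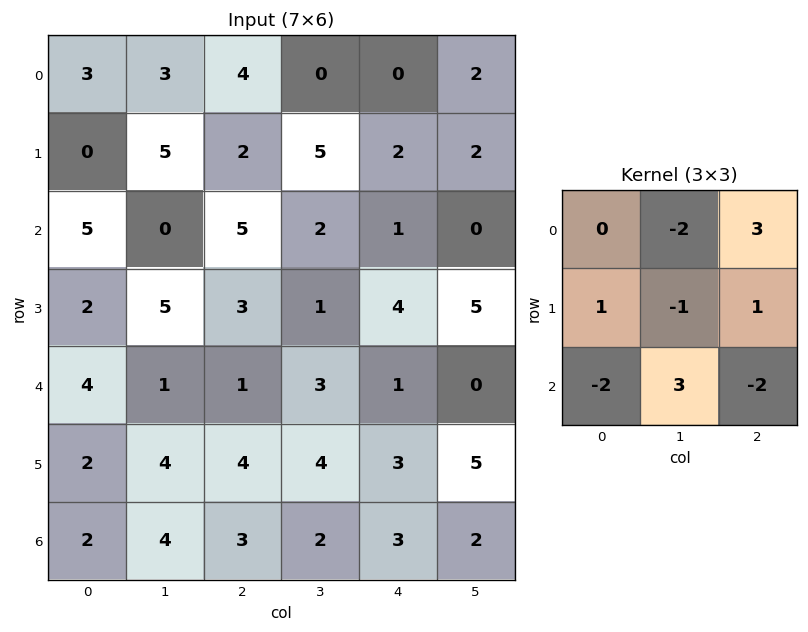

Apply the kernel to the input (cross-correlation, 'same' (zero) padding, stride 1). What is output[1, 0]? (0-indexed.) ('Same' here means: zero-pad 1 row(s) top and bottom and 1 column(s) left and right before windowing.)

23

The receptive field on the zero-padded input at this output position is [0 3 3 / 0 0 5 / 0 5 0]. Elementwise product with the kernel and sum: 3·-2 + 3·3 + 0·1 + 0·-1 + 5·1 + 0·-2 + 5·3 + 0·-2.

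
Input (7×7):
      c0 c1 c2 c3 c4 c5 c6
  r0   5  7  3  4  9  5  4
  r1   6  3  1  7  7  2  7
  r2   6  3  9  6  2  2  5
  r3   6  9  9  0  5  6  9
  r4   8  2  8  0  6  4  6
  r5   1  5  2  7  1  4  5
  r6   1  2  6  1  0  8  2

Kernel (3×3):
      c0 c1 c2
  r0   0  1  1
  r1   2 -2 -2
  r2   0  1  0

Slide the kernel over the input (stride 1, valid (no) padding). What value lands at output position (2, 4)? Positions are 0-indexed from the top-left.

The receptive field on the input at this output position is [2 2 5 / 5 6 9 / 6 4 6]. Elementwise product with the kernel and sum: 2·1 + 5·1 + 5·2 + 6·-2 + 9·-2 + 4·1.

-9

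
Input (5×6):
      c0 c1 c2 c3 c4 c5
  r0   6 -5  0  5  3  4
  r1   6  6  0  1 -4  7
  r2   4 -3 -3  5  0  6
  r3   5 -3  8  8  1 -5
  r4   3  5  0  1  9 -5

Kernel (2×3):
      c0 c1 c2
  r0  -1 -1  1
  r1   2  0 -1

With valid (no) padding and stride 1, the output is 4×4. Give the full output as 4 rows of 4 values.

Output[0,0]: The receptive field on the input at this output position is [6 -5 0 / 6 6 0]. Elementwise product with the kernel and sum: 6·-1 + -5·-1 + 0·1 + 6·2 + 0·-1.

11 21 2 -9
-1 -16 -11 14
-2 -3 13 22
12 12 -24 -7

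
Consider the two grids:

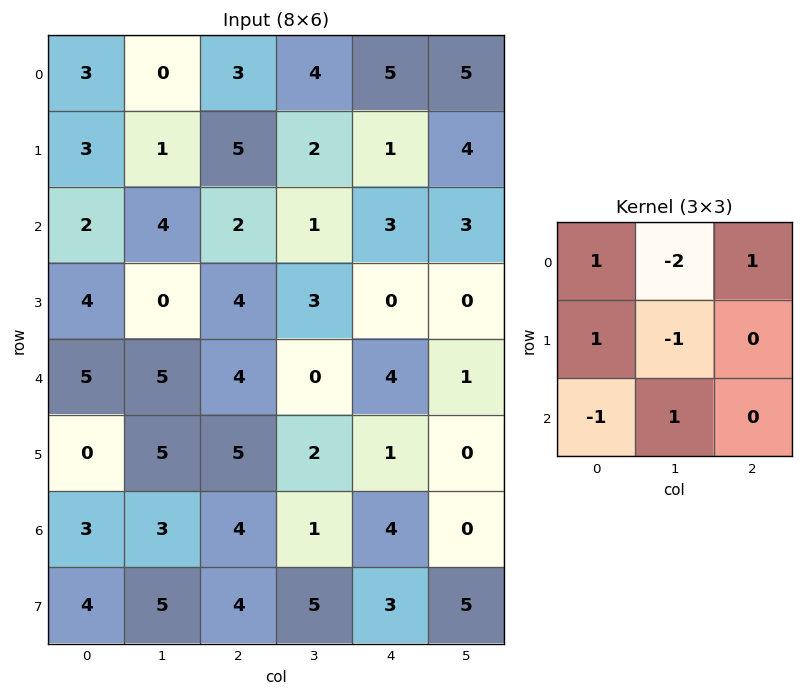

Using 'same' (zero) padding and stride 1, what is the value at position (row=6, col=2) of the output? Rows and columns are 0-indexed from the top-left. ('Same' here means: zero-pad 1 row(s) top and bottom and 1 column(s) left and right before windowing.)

-5

The receptive field on the zero-padded input at this output position is [5 5 2 / 3 4 1 / 5 4 5]. Elementwise product with the kernel and sum: 5·1 + 5·-2 + 2·1 + 3·1 + 4·-1 + 5·-1 + 4·1.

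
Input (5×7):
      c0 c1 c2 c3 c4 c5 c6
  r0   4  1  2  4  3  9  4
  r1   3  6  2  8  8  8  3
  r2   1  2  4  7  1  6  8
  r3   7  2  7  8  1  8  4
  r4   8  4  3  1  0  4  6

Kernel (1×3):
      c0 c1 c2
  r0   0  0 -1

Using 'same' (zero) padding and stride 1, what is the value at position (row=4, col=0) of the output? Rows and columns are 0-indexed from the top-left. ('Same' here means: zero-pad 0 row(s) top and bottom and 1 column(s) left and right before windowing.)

The receptive field on the zero-padded input at this output position is [0 8 4]. Elementwise product with the kernel and sum: 4·-1.

-4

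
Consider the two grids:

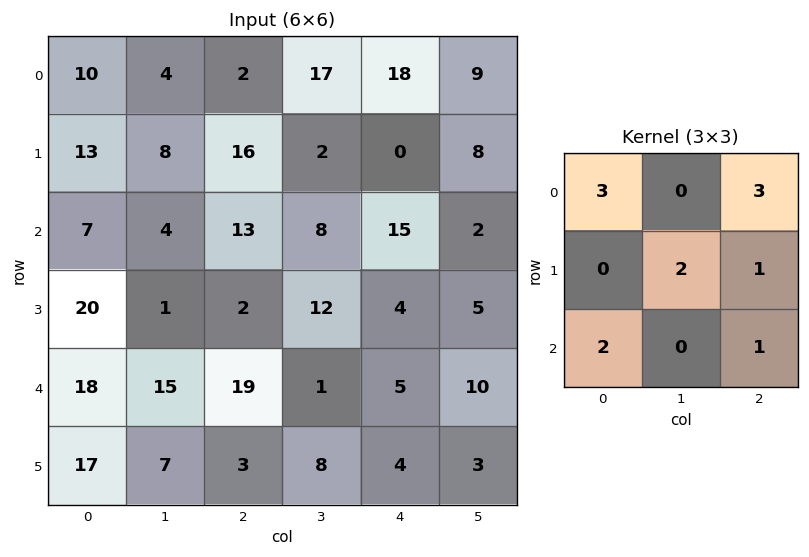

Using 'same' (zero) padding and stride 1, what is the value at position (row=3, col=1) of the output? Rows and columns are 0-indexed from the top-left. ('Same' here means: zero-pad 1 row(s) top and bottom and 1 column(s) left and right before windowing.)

The receptive field on the zero-padded input at this output position is [7 4 13 / 20 1 2 / 18 15 19]. Elementwise product with the kernel and sum: 7·3 + 13·3 + 1·2 + 2·1 + 18·2 + 19·1.

119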